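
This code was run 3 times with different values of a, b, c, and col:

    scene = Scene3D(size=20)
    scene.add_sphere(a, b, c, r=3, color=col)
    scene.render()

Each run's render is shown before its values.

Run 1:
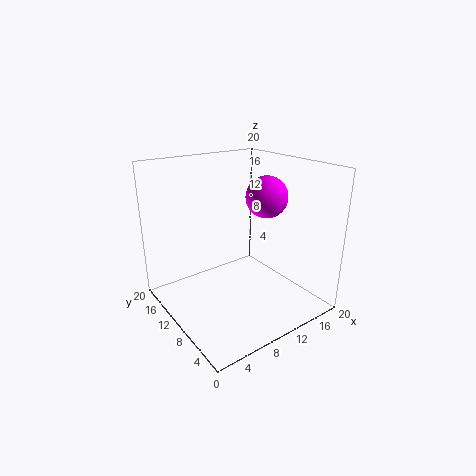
a = 15
b = 10
c = 15
col = 'magenta'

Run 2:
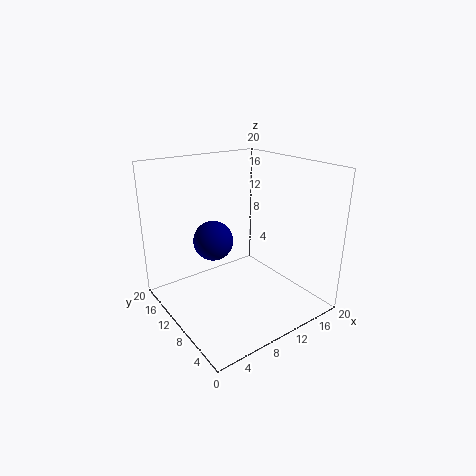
a = 9
b = 15
c = 8
col = 'navy'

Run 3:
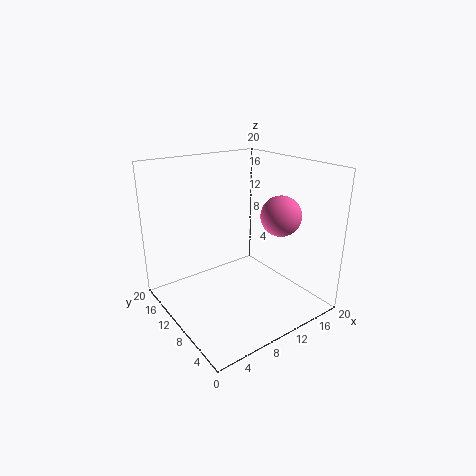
a = 17
b = 9
c = 12
col = 'hotpink'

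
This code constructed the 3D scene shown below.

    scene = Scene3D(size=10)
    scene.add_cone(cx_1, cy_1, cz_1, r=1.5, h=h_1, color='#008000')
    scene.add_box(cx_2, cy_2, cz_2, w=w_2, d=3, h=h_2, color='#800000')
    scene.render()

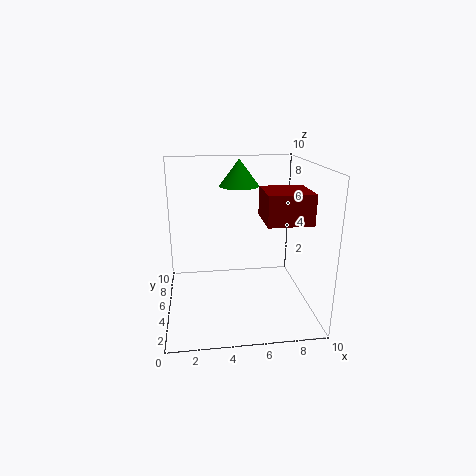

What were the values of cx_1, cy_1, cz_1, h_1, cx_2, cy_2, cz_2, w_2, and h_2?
cx_1 = 5.5; cy_1 = 8; cz_1 = 8; h_1 = 2; cx_2 = 6.5; cy_2 = 2.5; cz_2 = 6.5; w_2 = 3; h_2 = 2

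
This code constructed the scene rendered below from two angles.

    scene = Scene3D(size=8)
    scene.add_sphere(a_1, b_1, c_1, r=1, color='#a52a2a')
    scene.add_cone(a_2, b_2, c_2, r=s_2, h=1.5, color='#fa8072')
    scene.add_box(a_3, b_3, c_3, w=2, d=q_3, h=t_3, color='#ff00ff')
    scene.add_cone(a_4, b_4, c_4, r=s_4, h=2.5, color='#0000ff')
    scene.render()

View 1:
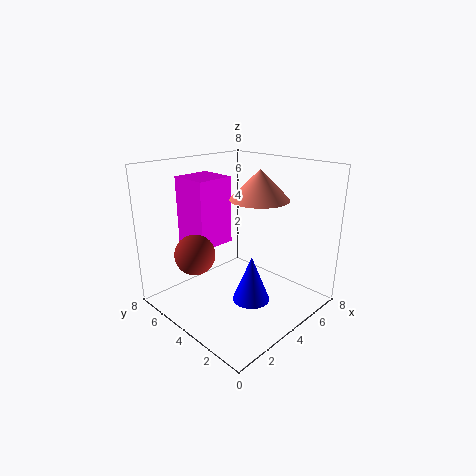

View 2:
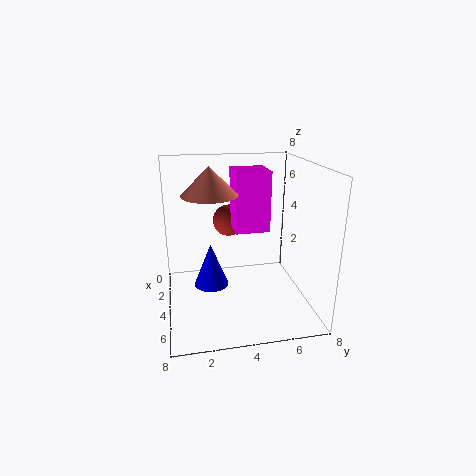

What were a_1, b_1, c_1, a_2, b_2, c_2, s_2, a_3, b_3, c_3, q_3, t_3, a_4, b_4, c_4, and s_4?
a_1 = 1
b_1 = 4
c_1 = 4
a_2 = 4
b_2 = 2.5
c_2 = 6.5
s_2 = 1.5
a_3 = 1.5
b_3 = 4
c_3 = 4
q_3 = 2
t_3 = 3.5
a_4 = 3.5
b_4 = 2.5
c_4 = 1
s_4 = 1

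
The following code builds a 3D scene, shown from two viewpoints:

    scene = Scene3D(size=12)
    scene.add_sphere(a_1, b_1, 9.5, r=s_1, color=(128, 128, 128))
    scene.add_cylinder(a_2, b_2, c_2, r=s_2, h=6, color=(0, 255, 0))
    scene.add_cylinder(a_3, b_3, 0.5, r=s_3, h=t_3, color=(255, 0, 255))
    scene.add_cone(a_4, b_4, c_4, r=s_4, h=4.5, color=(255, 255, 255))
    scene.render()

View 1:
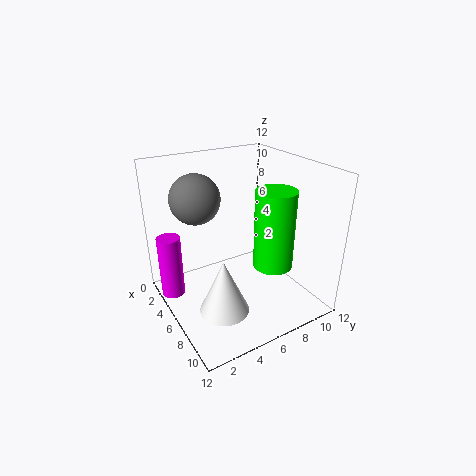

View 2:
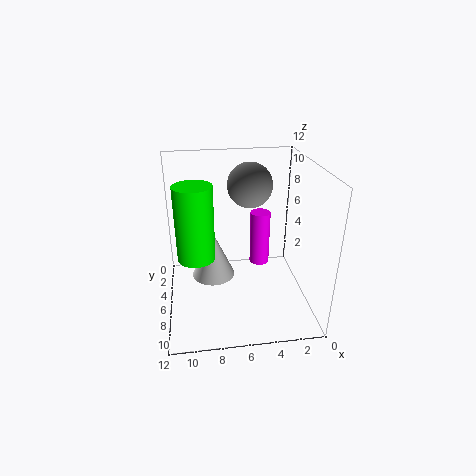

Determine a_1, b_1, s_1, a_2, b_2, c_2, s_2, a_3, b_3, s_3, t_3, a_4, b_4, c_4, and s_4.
a_1 = 4.5; b_1 = 3; s_1 = 2; a_2 = 9.5; b_2 = 7; c_2 = 5; s_2 = 1.5; a_3 = 3; b_3 = 1; s_3 = 1; t_3 = 5.5; a_4 = 8; b_4 = 3.5; c_4 = 1; s_4 = 2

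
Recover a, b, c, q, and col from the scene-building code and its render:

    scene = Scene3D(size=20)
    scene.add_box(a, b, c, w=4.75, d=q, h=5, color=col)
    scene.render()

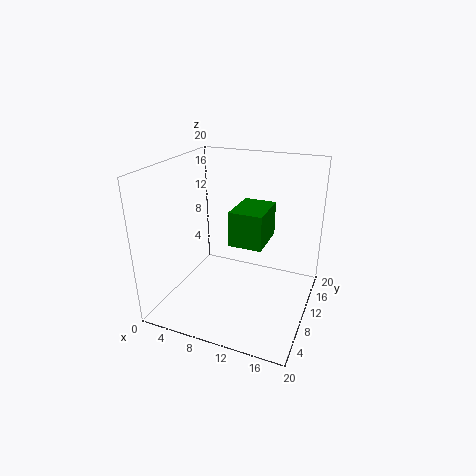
a = 8.75; b = 9.5; c = 8.75; q = 6.5; col = 'green'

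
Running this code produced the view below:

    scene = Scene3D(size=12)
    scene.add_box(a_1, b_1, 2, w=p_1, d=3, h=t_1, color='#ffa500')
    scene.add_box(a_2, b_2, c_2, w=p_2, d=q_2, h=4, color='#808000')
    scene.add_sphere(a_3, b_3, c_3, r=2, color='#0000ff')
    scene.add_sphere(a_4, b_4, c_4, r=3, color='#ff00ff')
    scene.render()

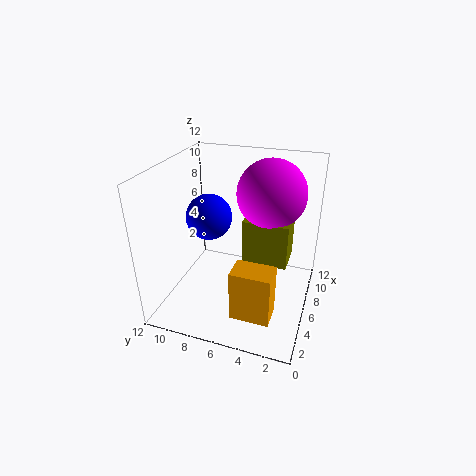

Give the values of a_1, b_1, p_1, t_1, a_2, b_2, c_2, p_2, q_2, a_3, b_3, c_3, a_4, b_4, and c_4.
a_1 = 1; b_1 = 2; p_1 = 2; t_1 = 4; a_2 = 7; b_2 = 2; c_2 = 3; p_2 = 3; q_2 = 4; a_3 = 7; b_3 = 9; c_3 = 7; a_4 = 9; b_4 = 4; c_4 = 9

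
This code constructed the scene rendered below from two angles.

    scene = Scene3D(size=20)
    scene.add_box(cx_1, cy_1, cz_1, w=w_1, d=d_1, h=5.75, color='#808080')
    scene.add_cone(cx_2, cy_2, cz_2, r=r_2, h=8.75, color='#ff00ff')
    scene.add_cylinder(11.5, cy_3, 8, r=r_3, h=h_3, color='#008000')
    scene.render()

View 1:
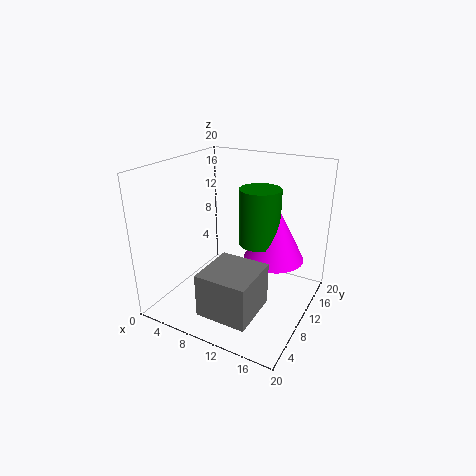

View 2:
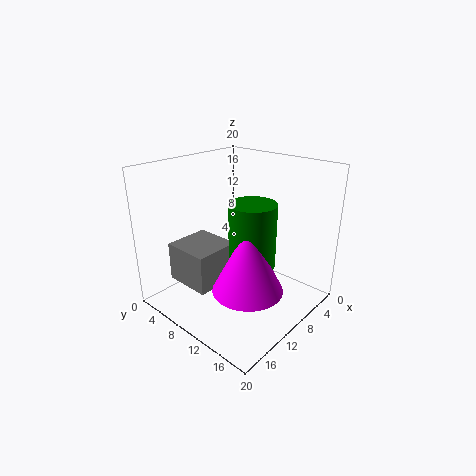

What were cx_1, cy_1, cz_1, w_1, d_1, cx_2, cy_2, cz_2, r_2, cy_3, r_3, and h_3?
cx_1 = 8.75; cy_1 = 1.25; cz_1 = 2.5; w_1 = 6.75; d_1 = 7; cx_2 = 13.5; cy_2 = 14.75; cz_2 = 5.5; r_2 = 4.5; cy_3 = 13.75; r_3 = 3; h_3 = 8.25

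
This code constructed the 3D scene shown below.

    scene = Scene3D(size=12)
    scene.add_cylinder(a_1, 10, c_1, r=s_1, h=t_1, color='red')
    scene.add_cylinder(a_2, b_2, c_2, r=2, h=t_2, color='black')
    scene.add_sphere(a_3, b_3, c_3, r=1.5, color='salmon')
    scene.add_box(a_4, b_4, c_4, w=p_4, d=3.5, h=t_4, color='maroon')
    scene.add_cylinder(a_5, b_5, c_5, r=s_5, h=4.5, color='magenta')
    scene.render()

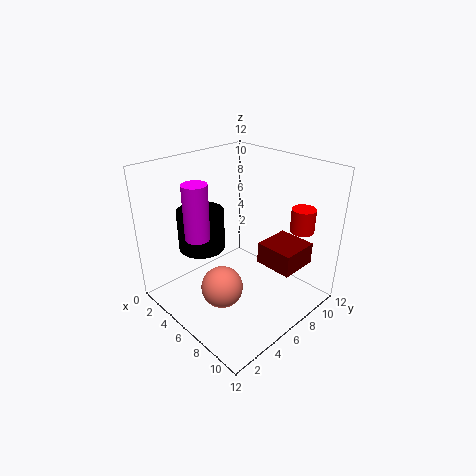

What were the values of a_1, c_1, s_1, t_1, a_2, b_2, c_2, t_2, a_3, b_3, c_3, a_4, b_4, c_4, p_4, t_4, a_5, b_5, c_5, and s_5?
a_1 = 9.5
c_1 = 6.5
s_1 = 1
t_1 = 2
a_2 = 3
b_2 = 4.5
c_2 = 4.5
t_2 = 3.5
a_3 = 8.5
b_3 = 2
c_3 = 4.5
a_4 = 6
b_4 = 8.5
c_4 = 2.5
p_4 = 3.5
t_4 = 2
a_5 = 4.5
b_5 = 3
c_5 = 6.5
s_5 = 1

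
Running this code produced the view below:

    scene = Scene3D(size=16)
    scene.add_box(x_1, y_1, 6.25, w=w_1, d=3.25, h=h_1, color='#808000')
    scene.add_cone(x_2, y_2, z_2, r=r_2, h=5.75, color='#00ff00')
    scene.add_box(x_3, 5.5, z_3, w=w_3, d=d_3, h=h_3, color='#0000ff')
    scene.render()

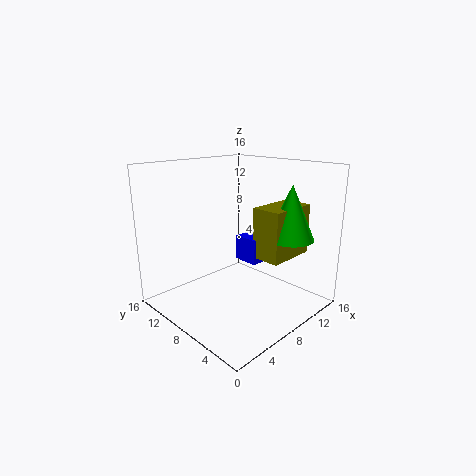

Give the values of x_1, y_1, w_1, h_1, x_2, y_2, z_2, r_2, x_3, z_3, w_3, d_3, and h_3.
x_1 = 8.25; y_1 = 2.75; w_1 = 5.5; h_1 = 5.5; x_2 = 10.75; y_2 = 3; z_2 = 8.5; r_2 = 2.5; x_3 = 8; z_3 = 5.5; w_3 = 4.5; d_3 = 2.75; h_3 = 2.75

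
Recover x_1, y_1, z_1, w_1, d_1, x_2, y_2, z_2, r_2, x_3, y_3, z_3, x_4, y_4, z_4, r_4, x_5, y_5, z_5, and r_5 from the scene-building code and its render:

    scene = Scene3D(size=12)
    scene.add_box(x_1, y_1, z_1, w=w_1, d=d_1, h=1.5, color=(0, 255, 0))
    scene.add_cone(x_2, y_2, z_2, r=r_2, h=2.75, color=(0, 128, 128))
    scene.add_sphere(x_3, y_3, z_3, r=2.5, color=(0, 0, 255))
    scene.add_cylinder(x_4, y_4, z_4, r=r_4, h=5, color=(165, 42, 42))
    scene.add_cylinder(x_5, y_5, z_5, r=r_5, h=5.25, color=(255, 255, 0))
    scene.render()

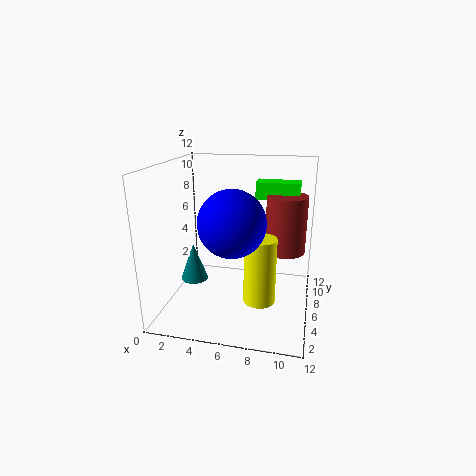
x_1 = 7, y_1 = 8.25, z_1 = 8.75, w_1 = 3.75, d_1 = 1.75, x_2 = 3.5, y_2 = 2.25, z_2 = 4, r_2 = 1, x_3 = 6.25, y_3 = 3, z_3 = 8.25, x_4 = 9.75, y_4 = 8.25, z_4 = 4.25, r_4 = 1.75, x_5 = 8.25, y_5 = 3.75, z_5 = 1.75, r_5 = 1.25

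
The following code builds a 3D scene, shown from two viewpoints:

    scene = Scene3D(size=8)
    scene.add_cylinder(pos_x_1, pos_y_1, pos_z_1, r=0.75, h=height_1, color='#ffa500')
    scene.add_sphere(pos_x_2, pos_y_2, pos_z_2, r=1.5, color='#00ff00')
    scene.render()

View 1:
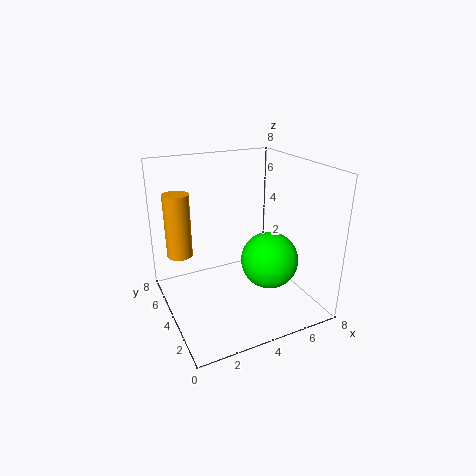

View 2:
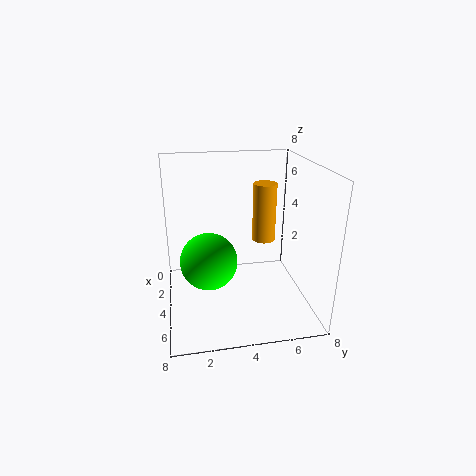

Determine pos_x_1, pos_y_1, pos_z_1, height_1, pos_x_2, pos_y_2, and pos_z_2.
pos_x_1 = 1.25, pos_y_1 = 6.25, pos_z_1 = 2.5, height_1 = 3.75, pos_x_2 = 5, pos_y_2 = 2.25, pos_z_2 = 3.25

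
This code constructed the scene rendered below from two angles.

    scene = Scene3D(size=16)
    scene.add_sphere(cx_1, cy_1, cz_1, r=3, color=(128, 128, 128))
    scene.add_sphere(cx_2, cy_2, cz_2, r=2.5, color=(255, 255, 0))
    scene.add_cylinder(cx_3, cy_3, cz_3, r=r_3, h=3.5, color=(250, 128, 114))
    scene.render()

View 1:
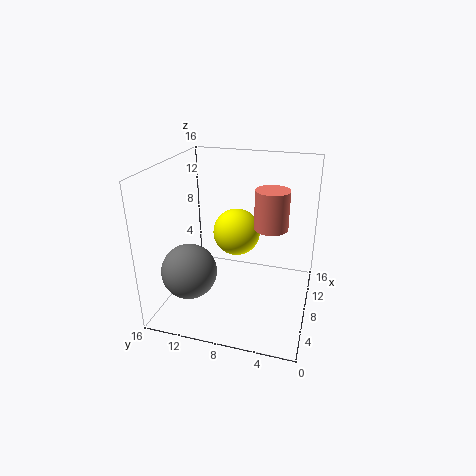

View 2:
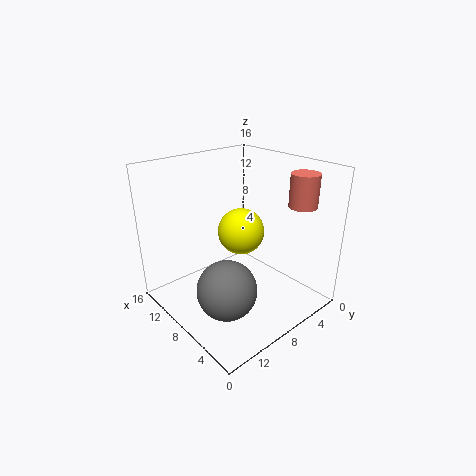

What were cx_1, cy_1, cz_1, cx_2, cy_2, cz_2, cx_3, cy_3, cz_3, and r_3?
cx_1 = 4.5, cy_1 = 12.5, cz_1 = 5, cx_2 = 7.5, cy_2 = 8, cz_2 = 9, cx_3 = 3, cy_3 = 3.5, cz_3 = 12, r_3 = 1.5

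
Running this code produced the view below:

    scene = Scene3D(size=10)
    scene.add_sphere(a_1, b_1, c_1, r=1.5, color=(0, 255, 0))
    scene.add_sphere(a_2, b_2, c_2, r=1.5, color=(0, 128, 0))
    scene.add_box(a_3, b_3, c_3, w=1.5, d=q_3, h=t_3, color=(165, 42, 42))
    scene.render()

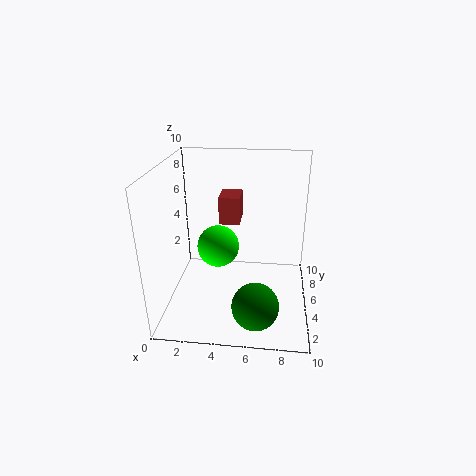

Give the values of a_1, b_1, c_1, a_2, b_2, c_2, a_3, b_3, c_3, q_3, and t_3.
a_1 = 3.5; b_1 = 5.5; c_1 = 4; a_2 = 6.5; b_2 = 1.5; c_2 = 2; a_3 = 3.5; b_3 = 6; c_3 = 5.5; q_3 = 2; t_3 = 2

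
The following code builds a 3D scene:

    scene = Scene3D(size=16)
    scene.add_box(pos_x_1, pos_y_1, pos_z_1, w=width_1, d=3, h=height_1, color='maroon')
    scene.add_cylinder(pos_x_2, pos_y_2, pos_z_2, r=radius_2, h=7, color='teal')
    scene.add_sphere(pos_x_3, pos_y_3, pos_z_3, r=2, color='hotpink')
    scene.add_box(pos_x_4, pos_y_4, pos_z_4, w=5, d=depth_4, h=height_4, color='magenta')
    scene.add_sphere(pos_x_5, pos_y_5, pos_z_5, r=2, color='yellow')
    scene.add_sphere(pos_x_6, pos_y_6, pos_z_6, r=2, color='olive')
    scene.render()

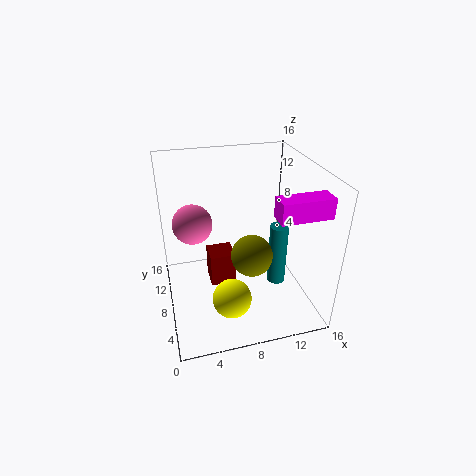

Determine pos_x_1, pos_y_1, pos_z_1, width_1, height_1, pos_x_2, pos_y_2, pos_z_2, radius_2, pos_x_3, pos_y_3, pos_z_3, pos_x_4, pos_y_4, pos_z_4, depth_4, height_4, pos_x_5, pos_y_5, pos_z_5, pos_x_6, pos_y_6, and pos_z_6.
pos_x_1 = 5, pos_y_1 = 9, pos_z_1 = 1, width_1 = 3, height_1 = 4, pos_x_2 = 12, pos_y_2 = 6, pos_z_2 = 3, radius_2 = 1, pos_x_3 = 3, pos_y_3 = 7, pos_z_3 = 11, pos_x_4 = 10, pos_y_4 = 1, pos_z_4 = 13, depth_4 = 2, height_4 = 2, pos_x_5 = 6, pos_y_5 = 3, pos_z_5 = 4, pos_x_6 = 8, pos_y_6 = 3, pos_z_6 = 9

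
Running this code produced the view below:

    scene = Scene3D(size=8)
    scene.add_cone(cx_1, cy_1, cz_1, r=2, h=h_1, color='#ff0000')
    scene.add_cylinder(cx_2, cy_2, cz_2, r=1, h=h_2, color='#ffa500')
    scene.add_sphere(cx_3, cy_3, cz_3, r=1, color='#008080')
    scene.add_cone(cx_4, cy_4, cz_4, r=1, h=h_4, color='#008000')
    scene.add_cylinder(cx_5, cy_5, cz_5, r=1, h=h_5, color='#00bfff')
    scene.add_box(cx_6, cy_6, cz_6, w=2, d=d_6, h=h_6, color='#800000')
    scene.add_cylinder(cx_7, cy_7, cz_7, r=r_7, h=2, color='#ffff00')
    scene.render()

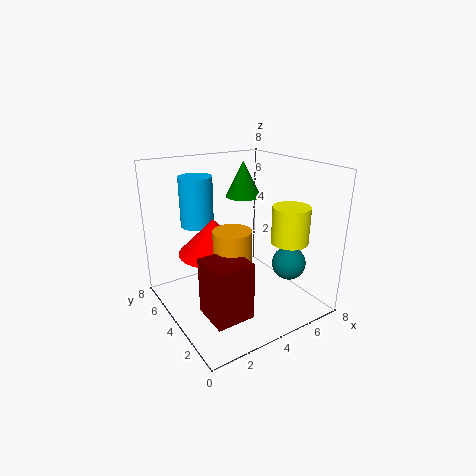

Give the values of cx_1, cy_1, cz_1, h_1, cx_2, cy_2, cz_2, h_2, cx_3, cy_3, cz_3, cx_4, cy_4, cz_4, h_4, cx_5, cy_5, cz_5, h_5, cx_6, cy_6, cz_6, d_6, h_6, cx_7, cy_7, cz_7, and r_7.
cx_1 = 3
cy_1 = 5
cz_1 = 3
h_1 = 2
cx_2 = 3
cy_2 = 3
cz_2 = 2
h_2 = 3
cx_3 = 7
cy_3 = 3
cz_3 = 2
cx_4 = 5
cy_4 = 5
cz_4 = 6
h_4 = 2
cx_5 = 3
cy_5 = 7
cz_5 = 4
h_5 = 3
cx_6 = 1
cy_6 = 1
cz_6 = 1
d_6 = 2
h_6 = 3
cx_7 = 6
cy_7 = 2
cz_7 = 4
r_7 = 1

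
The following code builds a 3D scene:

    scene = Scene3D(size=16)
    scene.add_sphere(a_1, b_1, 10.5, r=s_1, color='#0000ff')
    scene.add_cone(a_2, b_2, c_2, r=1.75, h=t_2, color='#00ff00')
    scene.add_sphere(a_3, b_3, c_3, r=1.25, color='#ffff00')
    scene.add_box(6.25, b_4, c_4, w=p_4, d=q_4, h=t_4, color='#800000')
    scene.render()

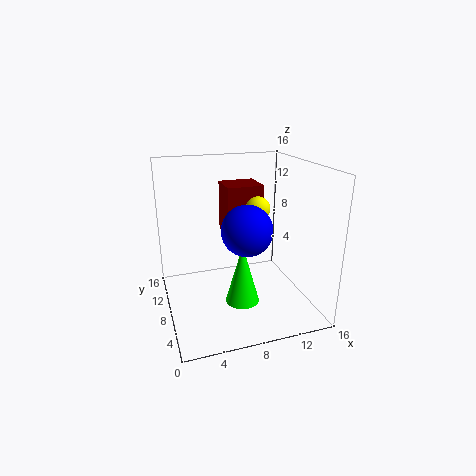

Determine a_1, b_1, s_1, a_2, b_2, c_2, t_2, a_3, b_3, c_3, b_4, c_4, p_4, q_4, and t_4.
a_1 = 7.5; b_1 = 3.75; s_1 = 2.5; a_2 = 7.25; b_2 = 4.25; c_2 = 2.5; t_2 = 6.25; a_3 = 9.25; b_3 = 5.5; c_3 = 12; b_4 = 5.75; c_4 = 9; p_4 = 3.75; q_4 = 3.5; t_4 = 5.25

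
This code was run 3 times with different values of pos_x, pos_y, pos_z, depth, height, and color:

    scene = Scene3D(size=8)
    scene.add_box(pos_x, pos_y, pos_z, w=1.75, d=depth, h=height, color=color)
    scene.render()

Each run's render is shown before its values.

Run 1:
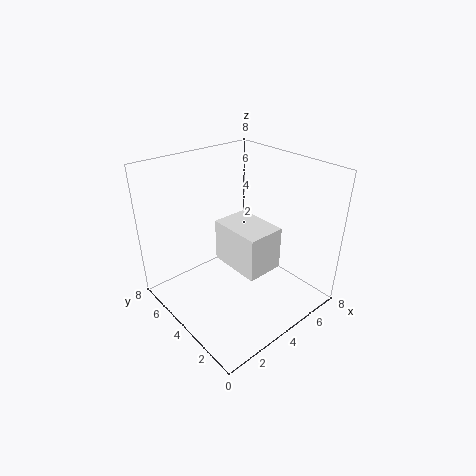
pos_x = 1.75
pos_y = 0.5
pos_z = 4.25
depth = 2.5
height = 2
color = 'white'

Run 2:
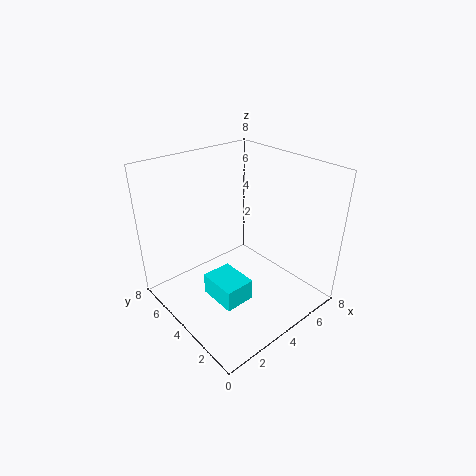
pos_x = 2.25
pos_y = 2.75
pos_z = 0.5
depth = 2.25
height = 1.25
color = 'cyan'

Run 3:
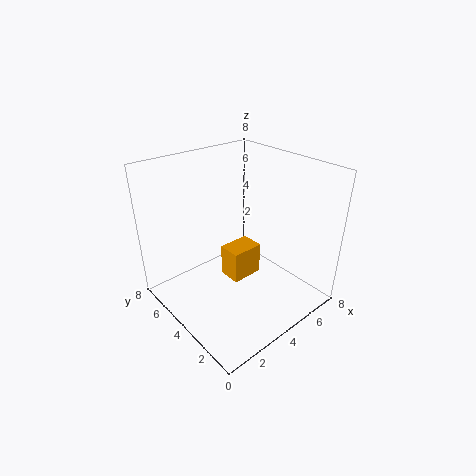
pos_x = 3
pos_y = 3
pos_z = 2
depth = 1.25
height = 1.75
color = 'orange'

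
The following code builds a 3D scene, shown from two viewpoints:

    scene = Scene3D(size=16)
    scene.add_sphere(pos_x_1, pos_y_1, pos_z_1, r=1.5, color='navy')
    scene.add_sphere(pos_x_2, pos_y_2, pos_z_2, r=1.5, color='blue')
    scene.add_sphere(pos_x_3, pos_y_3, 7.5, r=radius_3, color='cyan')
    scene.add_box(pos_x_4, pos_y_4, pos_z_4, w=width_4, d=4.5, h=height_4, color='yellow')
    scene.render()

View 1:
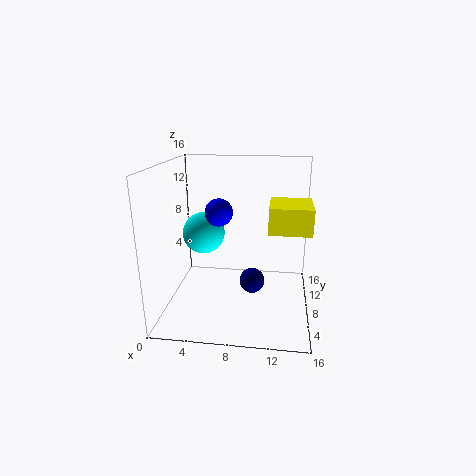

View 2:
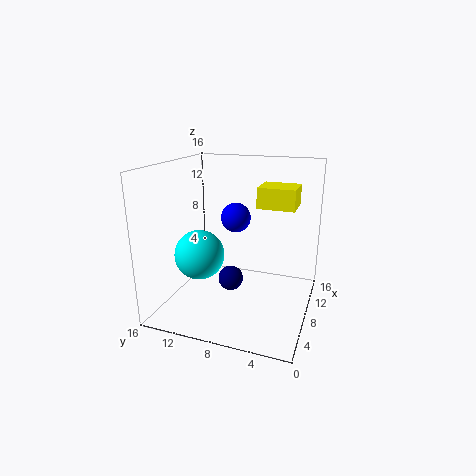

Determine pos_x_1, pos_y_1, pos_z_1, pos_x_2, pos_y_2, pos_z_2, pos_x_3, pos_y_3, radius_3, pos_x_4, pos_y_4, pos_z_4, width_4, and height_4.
pos_x_1 = 9.5; pos_y_1 = 9.5; pos_z_1 = 2; pos_x_2 = 6; pos_y_2 = 7.5; pos_z_2 = 11; pos_x_3 = 3.5; pos_y_3 = 10.5; radius_3 = 2.5; pos_x_4 = 11.5; pos_y_4 = 2.5; pos_z_4 = 10.5; width_4 = 4; height_4 = 2.5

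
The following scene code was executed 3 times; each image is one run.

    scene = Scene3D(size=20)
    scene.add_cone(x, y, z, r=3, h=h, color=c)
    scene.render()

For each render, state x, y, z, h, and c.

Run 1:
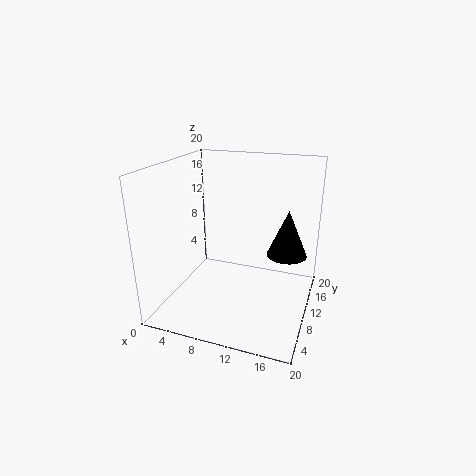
x = 16, y = 15, z = 6, h = 7, c = 'black'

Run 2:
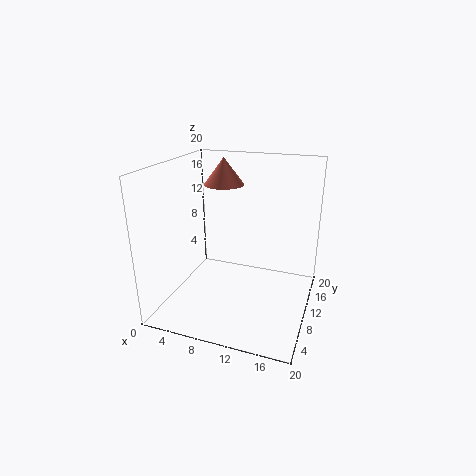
x = 6, y = 15, z = 16, h = 4, c = 'salmon'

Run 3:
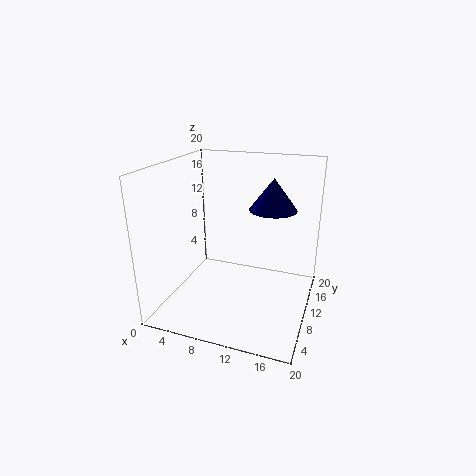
x = 15, y = 9, z = 15, h = 4, c = 'navy'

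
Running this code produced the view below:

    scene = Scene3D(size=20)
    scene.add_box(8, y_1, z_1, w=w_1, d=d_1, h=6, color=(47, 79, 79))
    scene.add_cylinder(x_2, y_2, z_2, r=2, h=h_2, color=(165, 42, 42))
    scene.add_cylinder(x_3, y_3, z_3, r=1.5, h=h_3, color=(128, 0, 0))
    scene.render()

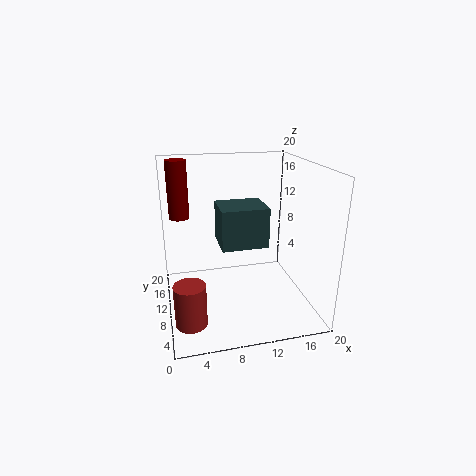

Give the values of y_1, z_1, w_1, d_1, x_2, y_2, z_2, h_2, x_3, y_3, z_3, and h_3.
y_1 = 11; z_1 = 7.5; w_1 = 7; d_1 = 6; x_2 = 2.5; y_2 = 4; z_2 = 1.5; h_2 = 5.5; x_3 = 2.5; y_3 = 16; z_3 = 11.5; h_3 = 8.5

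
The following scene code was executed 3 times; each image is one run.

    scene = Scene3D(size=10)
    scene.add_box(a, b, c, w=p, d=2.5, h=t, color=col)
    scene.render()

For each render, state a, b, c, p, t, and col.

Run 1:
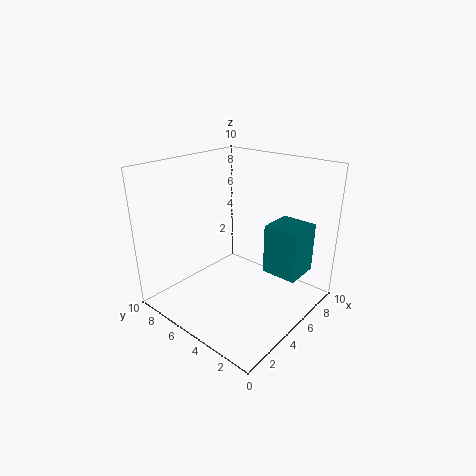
a = 6; b = 1; c = 2.5; p = 2.5; t = 3.5; col = 'teal'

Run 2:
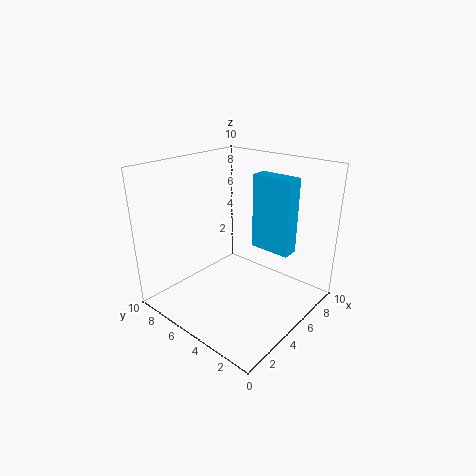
a = 4; b = 0.5; c = 5.5; p = 1; t = 4.5; col = 'deepskyblue'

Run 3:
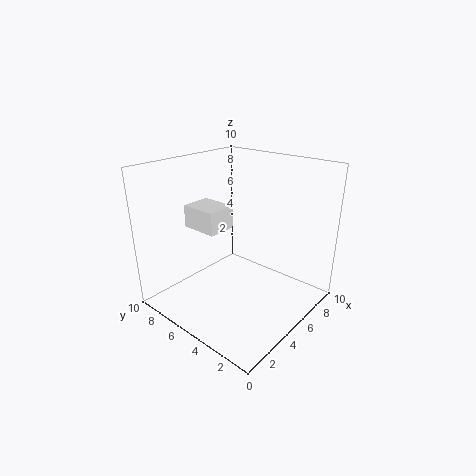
a = 2.5; b = 5; c = 6; p = 2; t = 1.5; col = 'white'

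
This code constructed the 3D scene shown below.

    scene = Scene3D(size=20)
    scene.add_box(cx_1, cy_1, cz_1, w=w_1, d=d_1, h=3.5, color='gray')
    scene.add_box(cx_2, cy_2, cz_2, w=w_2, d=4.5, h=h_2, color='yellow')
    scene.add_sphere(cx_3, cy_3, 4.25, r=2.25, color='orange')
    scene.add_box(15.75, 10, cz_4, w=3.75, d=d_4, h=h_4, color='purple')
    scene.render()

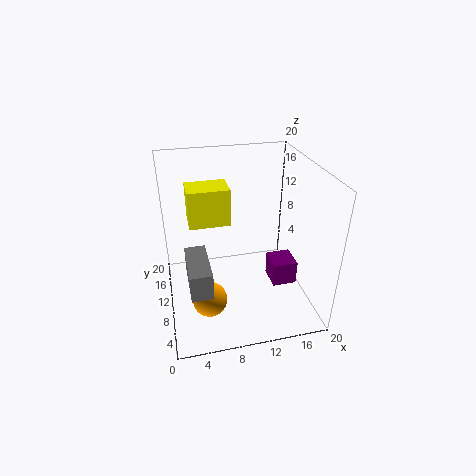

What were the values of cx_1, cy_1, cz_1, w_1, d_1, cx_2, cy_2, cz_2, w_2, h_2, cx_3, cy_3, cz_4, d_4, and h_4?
cx_1 = 2.5
cy_1 = 2.5
cz_1 = 6.5
w_1 = 2.75
d_1 = 6.75
cx_2 = 3.75
cy_2 = 14.5
cz_2 = 9.5
w_2 = 6.25
h_2 = 5.75
cx_3 = 5
cy_3 = 5
cz_4 = 0.25
d_4 = 4
h_4 = 3.75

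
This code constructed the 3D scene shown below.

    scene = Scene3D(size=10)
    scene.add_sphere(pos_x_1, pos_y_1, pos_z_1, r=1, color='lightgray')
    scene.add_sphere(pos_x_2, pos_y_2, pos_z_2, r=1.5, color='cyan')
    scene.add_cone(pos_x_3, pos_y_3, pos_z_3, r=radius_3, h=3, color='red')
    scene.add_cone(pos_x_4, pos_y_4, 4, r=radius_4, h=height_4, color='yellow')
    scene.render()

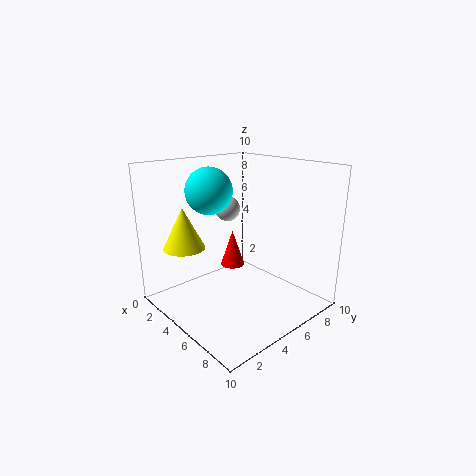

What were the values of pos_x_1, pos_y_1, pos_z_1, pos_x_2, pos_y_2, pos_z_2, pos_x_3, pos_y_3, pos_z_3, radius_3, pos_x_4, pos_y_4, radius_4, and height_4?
pos_x_1 = 1.5, pos_y_1 = 7, pos_z_1 = 6, pos_x_2 = 4.5, pos_y_2 = 3, pos_z_2 = 8.5, pos_x_3 = 1.5, pos_y_3 = 7.5, pos_z_3 = 1, radius_3 = 1, pos_x_4 = 2, pos_y_4 = 2.5, radius_4 = 1.5, height_4 = 3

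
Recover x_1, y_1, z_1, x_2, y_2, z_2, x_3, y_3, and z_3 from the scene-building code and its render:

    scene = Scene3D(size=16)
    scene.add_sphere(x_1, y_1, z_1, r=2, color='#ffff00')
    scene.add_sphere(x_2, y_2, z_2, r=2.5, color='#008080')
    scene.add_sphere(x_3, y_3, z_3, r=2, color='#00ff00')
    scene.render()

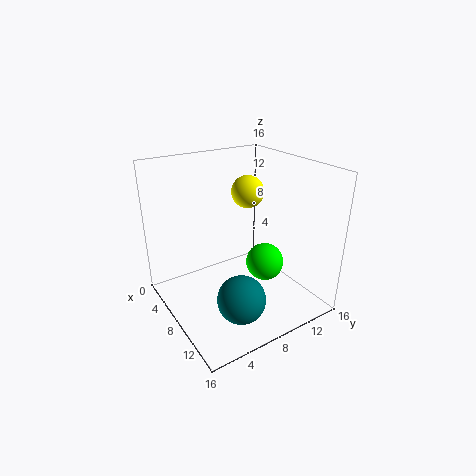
x_1 = 4
y_1 = 12
z_1 = 11.5
x_2 = 12.5
y_2 = 5.5
z_2 = 3.5
x_3 = 11
y_3 = 9.5
z_3 = 6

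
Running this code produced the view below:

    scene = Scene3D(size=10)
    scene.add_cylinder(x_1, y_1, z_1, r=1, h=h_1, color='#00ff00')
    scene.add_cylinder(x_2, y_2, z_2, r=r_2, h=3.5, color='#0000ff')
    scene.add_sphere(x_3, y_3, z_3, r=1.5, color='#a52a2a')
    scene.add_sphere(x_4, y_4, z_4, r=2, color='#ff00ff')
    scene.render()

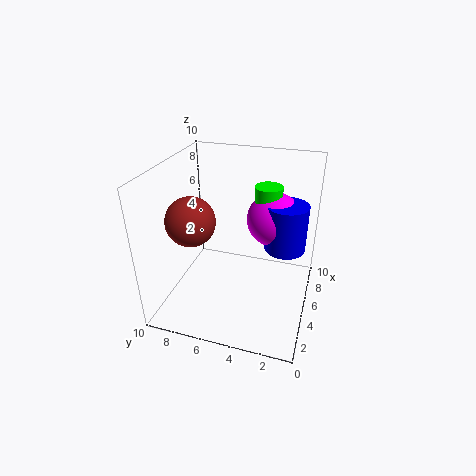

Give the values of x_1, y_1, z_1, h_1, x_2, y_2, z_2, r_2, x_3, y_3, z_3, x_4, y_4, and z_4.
x_1 = 7.5
y_1 = 3.5
z_1 = 5
h_1 = 3
x_2 = 7
y_2 = 2
z_2 = 3.5
r_2 = 1.5
x_3 = 2
y_3 = 7
z_3 = 7.5
x_4 = 7.5
y_4 = 3
z_4 = 5.5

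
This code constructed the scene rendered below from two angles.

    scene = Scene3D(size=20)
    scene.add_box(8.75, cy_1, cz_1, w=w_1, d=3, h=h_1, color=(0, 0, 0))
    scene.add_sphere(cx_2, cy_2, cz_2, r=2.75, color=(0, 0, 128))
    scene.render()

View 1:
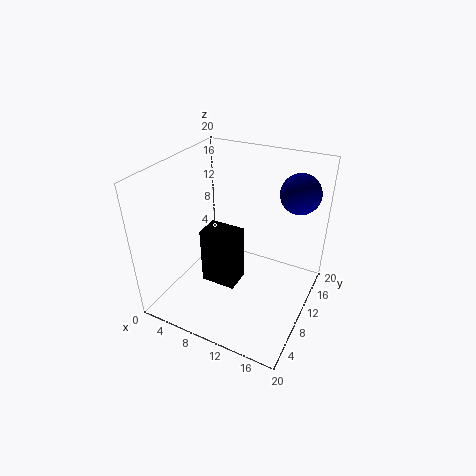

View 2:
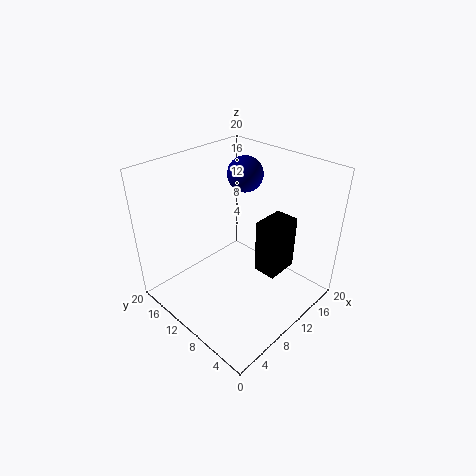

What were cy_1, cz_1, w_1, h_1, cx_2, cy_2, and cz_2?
cy_1 = 2.75; cz_1 = 7.75; w_1 = 4.25; h_1 = 7; cx_2 = 16.75; cy_2 = 15; cz_2 = 16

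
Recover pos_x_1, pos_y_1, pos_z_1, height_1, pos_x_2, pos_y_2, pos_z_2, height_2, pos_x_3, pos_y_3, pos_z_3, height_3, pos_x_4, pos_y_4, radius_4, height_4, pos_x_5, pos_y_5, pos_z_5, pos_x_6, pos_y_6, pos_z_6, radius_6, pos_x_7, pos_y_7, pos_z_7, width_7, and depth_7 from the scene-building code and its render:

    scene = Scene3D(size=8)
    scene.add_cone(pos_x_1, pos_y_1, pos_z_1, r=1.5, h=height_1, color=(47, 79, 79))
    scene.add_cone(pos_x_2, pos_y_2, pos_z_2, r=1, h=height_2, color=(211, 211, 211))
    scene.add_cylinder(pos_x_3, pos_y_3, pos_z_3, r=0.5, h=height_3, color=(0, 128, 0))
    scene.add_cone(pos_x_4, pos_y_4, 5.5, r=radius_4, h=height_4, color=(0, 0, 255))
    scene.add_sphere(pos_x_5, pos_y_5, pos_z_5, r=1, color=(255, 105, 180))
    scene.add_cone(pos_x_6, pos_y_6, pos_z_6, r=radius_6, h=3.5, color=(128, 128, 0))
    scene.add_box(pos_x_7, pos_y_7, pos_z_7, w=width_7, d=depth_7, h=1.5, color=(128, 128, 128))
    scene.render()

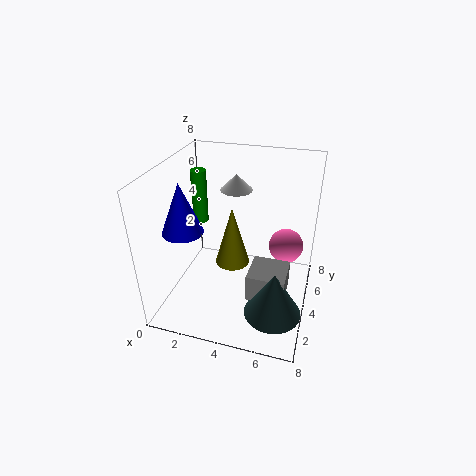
pos_x_1 = 6.5; pos_y_1 = 2; pos_z_1 = 1; height_1 = 2.5; pos_x_2 = 3; pos_y_2 = 7; pos_z_2 = 5.5; height_2 = 1; pos_x_3 = 0.5; pos_y_3 = 7; pos_z_3 = 3; height_3 = 3.5; pos_x_4 = 2; pos_y_4 = 1.5; radius_4 = 1; height_4 = 2.5; pos_x_5 = 6.5; pos_y_5 = 5.5; pos_z_5 = 3; pos_x_6 = 3.5; pos_y_6 = 4.5; pos_z_6 = 2; radius_6 = 1; pos_x_7 = 5; pos_y_7 = 2; pos_z_7 = 1.5; width_7 = 2; depth_7 = 2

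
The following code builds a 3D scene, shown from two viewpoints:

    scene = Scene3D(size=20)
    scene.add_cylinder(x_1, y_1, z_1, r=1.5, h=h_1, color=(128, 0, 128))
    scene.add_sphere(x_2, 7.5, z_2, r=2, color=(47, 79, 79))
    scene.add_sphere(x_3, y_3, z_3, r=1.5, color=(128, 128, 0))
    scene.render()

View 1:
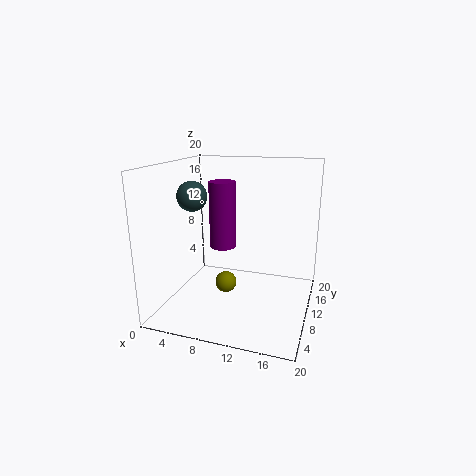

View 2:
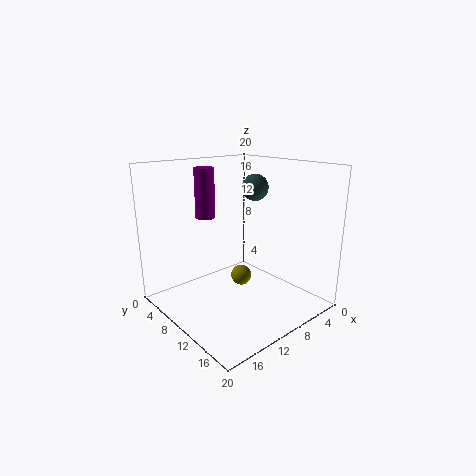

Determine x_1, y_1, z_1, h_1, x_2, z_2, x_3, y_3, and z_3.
x_1 = 10.5, y_1 = 3, z_1 = 11.5, h_1 = 7.5, x_2 = 4.5, z_2 = 16, x_3 = 8.5, y_3 = 9, z_3 = 3.5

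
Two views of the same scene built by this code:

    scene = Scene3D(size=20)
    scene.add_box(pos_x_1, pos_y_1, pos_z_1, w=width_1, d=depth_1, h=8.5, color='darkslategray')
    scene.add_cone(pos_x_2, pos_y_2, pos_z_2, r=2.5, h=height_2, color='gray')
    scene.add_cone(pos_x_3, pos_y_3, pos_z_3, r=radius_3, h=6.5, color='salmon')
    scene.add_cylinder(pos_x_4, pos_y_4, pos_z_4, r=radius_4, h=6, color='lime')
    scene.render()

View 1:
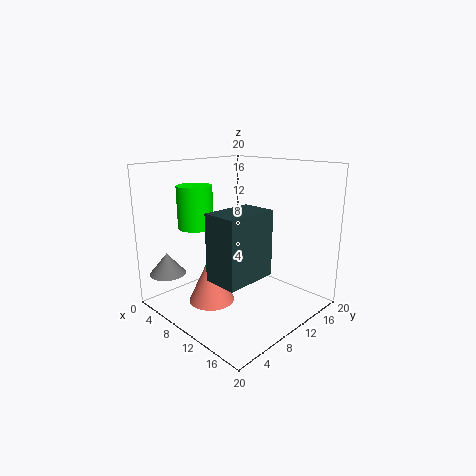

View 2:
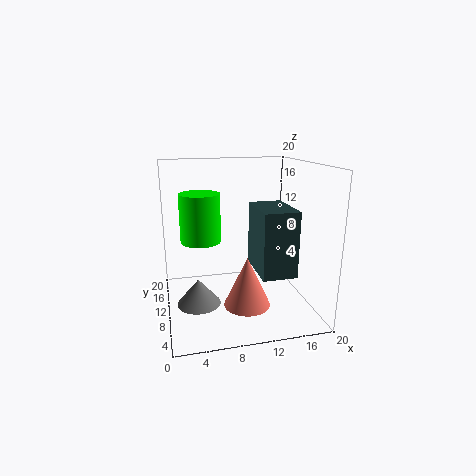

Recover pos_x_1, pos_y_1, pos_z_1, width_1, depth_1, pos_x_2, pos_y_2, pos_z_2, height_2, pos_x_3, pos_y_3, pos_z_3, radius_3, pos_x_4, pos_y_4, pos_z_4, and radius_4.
pos_x_1 = 11.5; pos_y_1 = 3; pos_z_1 = 6.5; width_1 = 4.5; depth_1 = 7; pos_x_2 = 3.5; pos_y_2 = 2.5; pos_z_2 = 5; height_2 = 3; pos_x_3 = 10; pos_y_3 = 5; pos_z_3 = 2.5; radius_3 = 3; pos_x_4 = 4.5; pos_y_4 = 7; pos_z_4 = 11; radius_4 = 2.5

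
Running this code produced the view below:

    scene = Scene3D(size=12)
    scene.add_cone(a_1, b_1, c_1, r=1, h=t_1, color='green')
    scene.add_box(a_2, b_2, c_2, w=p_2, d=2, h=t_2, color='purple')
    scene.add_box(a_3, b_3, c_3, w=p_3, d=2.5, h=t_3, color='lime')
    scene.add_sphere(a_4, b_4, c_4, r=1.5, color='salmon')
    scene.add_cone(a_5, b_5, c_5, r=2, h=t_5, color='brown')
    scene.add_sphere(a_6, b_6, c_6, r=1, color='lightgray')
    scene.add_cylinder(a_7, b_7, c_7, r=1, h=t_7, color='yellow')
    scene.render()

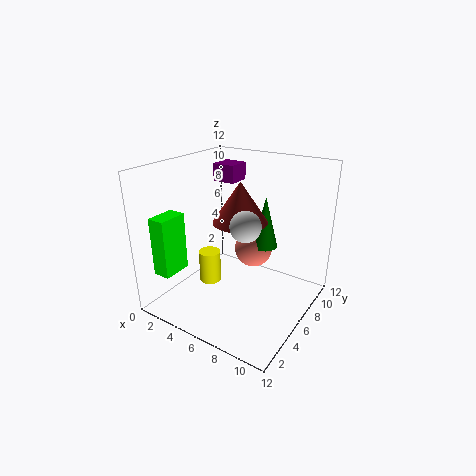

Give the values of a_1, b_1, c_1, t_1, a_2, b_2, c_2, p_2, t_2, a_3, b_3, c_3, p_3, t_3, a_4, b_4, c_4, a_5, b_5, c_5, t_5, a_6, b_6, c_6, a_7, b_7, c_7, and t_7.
a_1 = 8.5, b_1 = 6, c_1 = 6, t_1 = 4, a_2 = 2.5, b_2 = 7.5, c_2 = 10, p_2 = 2, t_2 = 1.5, a_3 = 0.5, b_3 = 1.5, c_3 = 3, p_3 = 1.5, t_3 = 5, a_4 = 7.5, b_4 = 6, c_4 = 5.5, a_5 = 7.5, b_5 = 4, c_5 = 8.5, t_5 = 3, a_6 = 9.5, b_6 = 1.5, c_6 = 9.5, a_7 = 2.5, b_7 = 6.5, c_7 = 0.5, t_7 = 3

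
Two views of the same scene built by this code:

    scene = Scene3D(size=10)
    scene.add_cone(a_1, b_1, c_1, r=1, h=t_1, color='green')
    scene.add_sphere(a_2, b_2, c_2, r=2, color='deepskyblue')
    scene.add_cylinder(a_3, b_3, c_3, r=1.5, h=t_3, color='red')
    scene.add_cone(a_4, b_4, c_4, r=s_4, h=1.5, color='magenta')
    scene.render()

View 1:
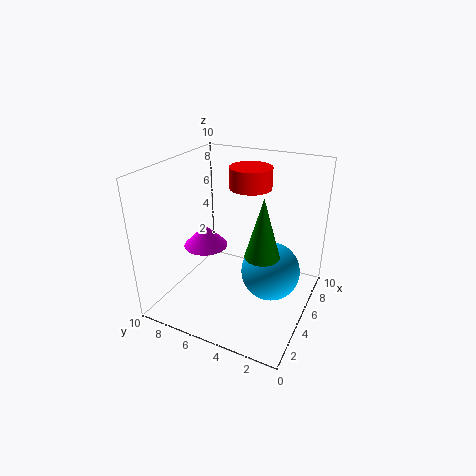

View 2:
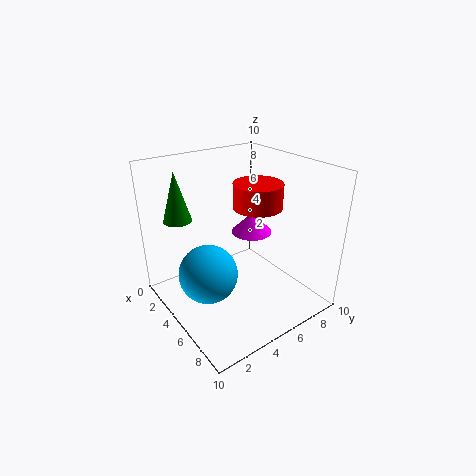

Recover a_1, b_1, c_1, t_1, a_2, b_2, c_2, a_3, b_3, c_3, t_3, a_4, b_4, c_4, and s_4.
a_1 = 2
b_1 = 2
c_1 = 6
t_1 = 3.5
a_2 = 5
b_2 = 2.5
c_2 = 3
a_3 = 7
b_3 = 5
c_3 = 8
t_3 = 1.5
a_4 = 4
b_4 = 7
c_4 = 4.5
s_4 = 1.5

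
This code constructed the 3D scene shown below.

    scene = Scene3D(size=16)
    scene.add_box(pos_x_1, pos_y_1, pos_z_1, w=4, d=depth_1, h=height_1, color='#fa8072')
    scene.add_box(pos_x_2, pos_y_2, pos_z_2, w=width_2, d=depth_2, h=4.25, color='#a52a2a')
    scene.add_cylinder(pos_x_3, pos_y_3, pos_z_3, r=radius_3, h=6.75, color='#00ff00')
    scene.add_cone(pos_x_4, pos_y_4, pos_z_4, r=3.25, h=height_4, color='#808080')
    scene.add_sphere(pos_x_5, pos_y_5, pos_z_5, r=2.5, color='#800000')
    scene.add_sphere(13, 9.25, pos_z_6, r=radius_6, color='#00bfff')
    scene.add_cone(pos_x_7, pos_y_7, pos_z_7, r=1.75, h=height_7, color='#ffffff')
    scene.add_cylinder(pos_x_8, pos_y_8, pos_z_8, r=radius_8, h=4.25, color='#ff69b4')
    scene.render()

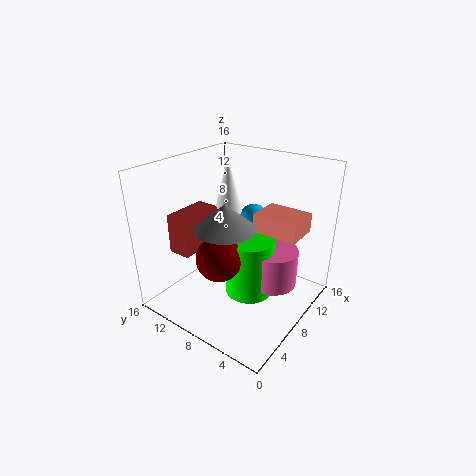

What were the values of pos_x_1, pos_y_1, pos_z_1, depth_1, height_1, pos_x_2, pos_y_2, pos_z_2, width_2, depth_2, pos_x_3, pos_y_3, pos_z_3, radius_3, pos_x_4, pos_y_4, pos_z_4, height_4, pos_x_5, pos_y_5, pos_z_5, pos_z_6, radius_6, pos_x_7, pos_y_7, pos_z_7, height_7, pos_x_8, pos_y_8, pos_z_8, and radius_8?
pos_x_1 = 10.25; pos_y_1 = 2.25; pos_z_1 = 8; depth_1 = 5.25; height_1 = 2.25; pos_x_2 = 2.75; pos_y_2 = 10.75; pos_z_2 = 7; width_2 = 5; depth_2 = 2.5; pos_x_3 = 8.5; pos_y_3 = 6.75; pos_z_3 = 1.25; radius_3 = 2.75; pos_x_4 = 5.75; pos_y_4 = 8; pos_z_4 = 10; height_4 = 2.75; pos_x_5 = 5.25; pos_y_5 = 8.5; pos_z_5 = 6.5; pos_z_6 = 8.25; radius_6 = 1.75; pos_x_7 = 11.5; pos_y_7 = 12; pos_z_7 = 9; height_7 = 6.75; pos_x_8 = 10; pos_y_8 = 4.5; pos_z_8 = 2.5; radius_8 = 2.75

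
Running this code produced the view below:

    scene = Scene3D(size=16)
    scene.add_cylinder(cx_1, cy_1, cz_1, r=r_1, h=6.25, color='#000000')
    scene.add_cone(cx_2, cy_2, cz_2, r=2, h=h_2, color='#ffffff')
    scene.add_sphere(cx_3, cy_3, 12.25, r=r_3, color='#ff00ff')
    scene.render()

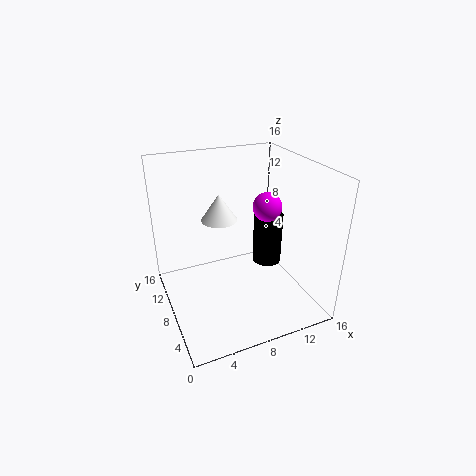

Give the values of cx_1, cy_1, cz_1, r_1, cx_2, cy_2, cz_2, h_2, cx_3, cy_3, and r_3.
cx_1 = 12.75
cy_1 = 9.75
cz_1 = 3
r_1 = 1.75
cx_2 = 6.5
cy_2 = 9.75
cz_2 = 9.75
h_2 = 3
cx_3 = 10.25
cy_3 = 5.75
r_3 = 1.5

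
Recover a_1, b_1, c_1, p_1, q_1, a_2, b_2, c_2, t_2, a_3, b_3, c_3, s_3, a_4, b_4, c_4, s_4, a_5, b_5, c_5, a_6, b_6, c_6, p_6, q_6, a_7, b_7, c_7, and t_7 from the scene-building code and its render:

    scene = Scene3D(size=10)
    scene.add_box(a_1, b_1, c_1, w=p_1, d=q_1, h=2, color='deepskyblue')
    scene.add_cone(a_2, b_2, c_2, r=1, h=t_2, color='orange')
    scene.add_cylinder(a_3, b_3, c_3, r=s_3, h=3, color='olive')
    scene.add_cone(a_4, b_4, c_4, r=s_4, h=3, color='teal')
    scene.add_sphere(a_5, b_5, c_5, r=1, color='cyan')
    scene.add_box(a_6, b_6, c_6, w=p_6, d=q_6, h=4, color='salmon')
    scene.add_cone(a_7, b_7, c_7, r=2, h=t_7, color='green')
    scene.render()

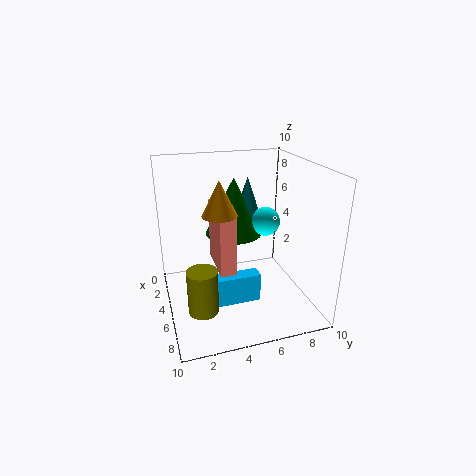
a_1 = 6; b_1 = 3; c_1 = 1; p_1 = 1; q_1 = 3; a_2 = 8; b_2 = 3; c_2 = 8; t_2 = 2; a_3 = 7; b_3 = 2; c_3 = 1; s_3 = 1; a_4 = 4; b_4 = 6; c_4 = 6; s_4 = 1; a_5 = 5; b_5 = 7; c_5 = 6; a_6 = 5; b_6 = 3; c_6 = 4; p_6 = 3; q_6 = 1; a_7 = 4; b_7 = 5; c_7 = 5; t_7 = 4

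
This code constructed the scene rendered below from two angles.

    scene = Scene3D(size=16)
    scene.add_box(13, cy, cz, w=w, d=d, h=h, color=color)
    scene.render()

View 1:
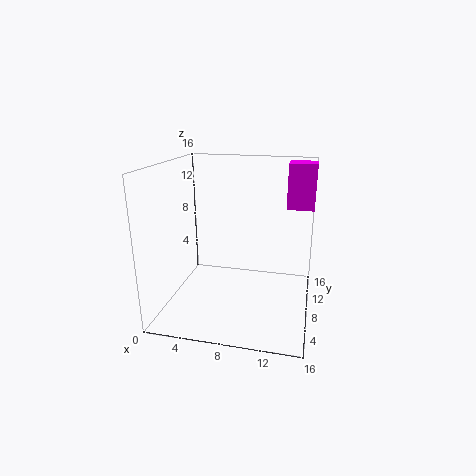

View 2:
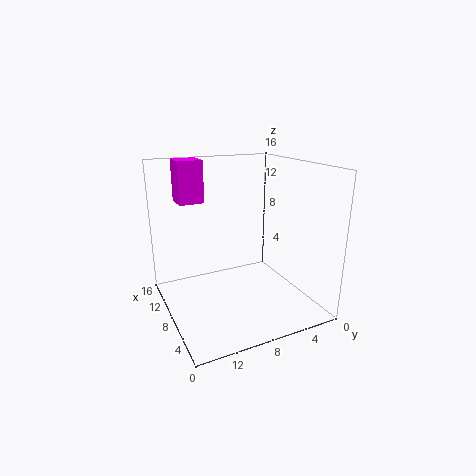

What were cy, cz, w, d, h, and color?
cy = 10, cz = 11, w = 3, d = 3, h = 5, color = 'magenta'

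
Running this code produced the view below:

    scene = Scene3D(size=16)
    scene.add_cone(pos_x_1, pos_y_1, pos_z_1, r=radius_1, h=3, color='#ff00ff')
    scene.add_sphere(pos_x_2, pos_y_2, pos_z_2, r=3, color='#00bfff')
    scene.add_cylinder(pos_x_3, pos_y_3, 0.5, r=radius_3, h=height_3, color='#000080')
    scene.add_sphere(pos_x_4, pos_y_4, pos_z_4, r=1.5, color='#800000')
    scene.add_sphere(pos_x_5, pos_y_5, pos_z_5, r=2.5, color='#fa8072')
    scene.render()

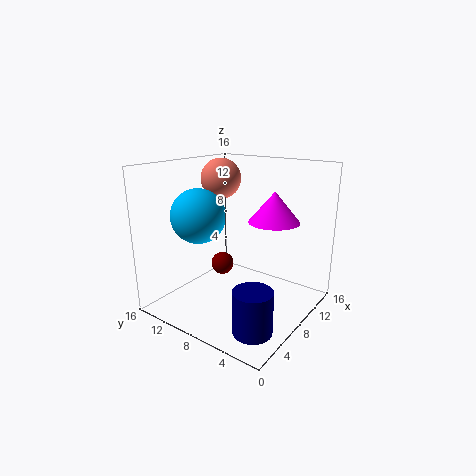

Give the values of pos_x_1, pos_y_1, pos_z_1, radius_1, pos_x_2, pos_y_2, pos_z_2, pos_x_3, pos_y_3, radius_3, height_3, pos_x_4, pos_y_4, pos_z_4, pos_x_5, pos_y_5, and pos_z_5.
pos_x_1 = 7
pos_y_1 = 3
pos_z_1 = 11
radius_1 = 2.5
pos_x_2 = 5.5
pos_y_2 = 11.5
pos_z_2 = 10.5
pos_x_3 = 3.5
pos_y_3 = 3
radius_3 = 2
height_3 = 4.5
pos_x_4 = 12
pos_y_4 = 13.5
pos_z_4 = 2
pos_x_5 = 12
pos_y_5 = 13.5
pos_z_5 = 13.5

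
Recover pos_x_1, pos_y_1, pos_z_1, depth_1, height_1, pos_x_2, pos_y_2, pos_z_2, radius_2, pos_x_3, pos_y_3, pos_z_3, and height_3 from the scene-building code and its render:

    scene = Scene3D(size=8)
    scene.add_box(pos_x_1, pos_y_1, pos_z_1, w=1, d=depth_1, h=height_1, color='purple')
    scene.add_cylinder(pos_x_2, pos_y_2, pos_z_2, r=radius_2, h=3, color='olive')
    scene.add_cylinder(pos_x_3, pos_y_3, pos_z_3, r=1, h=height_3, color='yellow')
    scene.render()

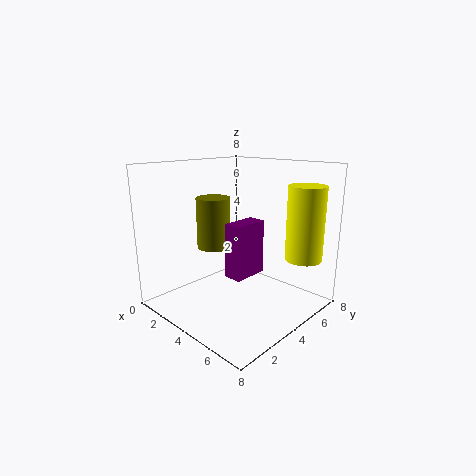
pos_x_1 = 4, pos_y_1 = 3, pos_z_1 = 2, depth_1 = 2, height_1 = 3, pos_x_2 = 2, pos_y_2 = 4, pos_z_2 = 3, radius_2 = 1, pos_x_3 = 7, pos_y_3 = 6, pos_z_3 = 3, height_3 = 4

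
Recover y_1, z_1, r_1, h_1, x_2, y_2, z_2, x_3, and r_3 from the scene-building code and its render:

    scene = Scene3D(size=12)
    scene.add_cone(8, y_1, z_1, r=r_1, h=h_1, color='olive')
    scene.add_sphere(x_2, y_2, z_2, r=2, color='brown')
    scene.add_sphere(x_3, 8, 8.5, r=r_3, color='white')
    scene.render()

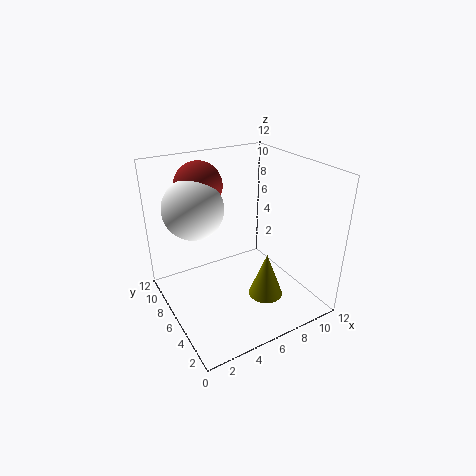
y_1 = 4.5
z_1 = 0.5
r_1 = 1.5
h_1 = 4
x_2 = 4
y_2 = 9
z_2 = 10
x_3 = 3
r_3 = 2.5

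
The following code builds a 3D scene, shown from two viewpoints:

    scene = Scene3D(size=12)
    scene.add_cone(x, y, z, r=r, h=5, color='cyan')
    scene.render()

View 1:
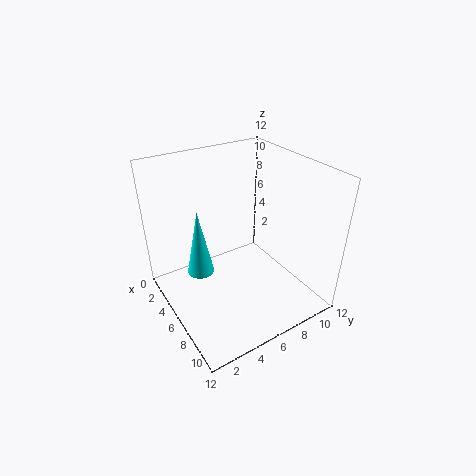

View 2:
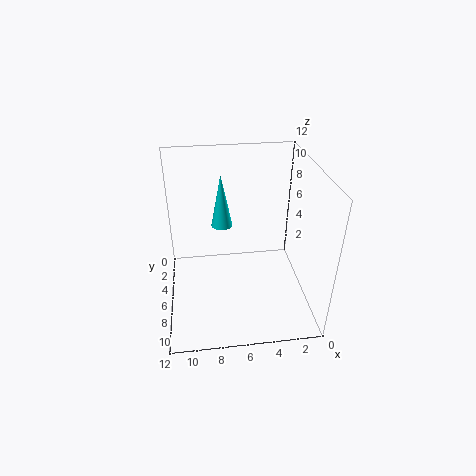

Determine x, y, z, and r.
x = 7, y = 2, z = 5, r = 1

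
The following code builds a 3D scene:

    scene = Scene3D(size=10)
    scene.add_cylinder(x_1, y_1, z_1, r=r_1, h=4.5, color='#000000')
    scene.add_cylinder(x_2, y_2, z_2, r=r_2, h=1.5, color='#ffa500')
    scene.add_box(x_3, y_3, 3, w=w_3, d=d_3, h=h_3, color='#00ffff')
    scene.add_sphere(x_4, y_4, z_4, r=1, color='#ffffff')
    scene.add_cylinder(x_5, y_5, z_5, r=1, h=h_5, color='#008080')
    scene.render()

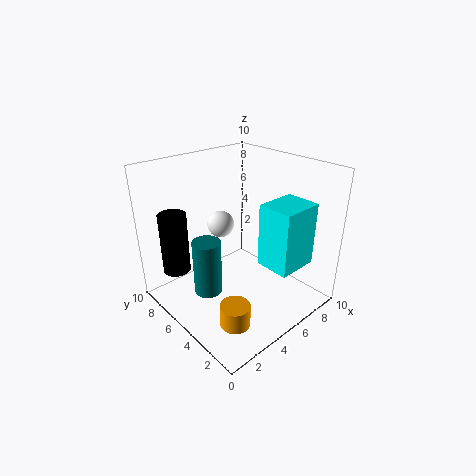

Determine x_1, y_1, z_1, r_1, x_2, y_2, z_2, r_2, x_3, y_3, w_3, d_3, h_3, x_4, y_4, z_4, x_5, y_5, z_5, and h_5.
x_1 = 2, y_1 = 8.5, z_1 = 2, r_1 = 1, x_2 = 2.5, y_2 = 2.5, z_2 = 0.5, r_2 = 1, x_3 = 6, y_3 = 1.5, w_3 = 3, d_3 = 2.5, h_3 = 4.5, x_4 = 5.5, y_4 = 7.5, z_4 = 5, x_5 = 3, y_5 = 6, z_5 = 1, h_5 = 4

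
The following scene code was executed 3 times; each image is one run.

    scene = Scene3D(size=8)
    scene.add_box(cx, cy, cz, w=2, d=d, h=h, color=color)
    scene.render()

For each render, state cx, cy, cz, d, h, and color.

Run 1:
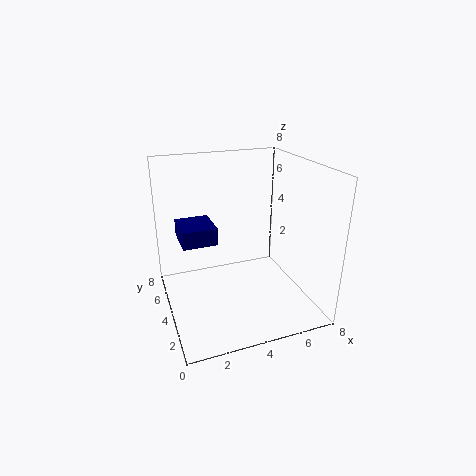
cx = 1; cy = 4.5; cz = 3.5; d = 2.25; h = 1; color = 'navy'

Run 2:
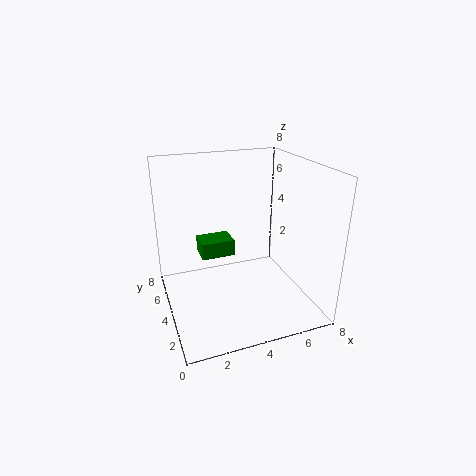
cx = 2.25; cy = 5.25; cz = 2.25; d = 1.5; h = 1; color = 'green'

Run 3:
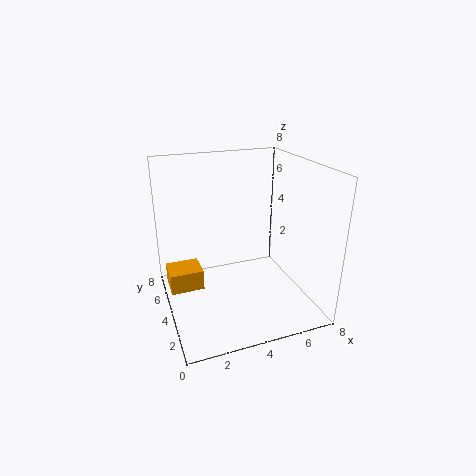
cx = 0.25; cy = 5.25; cz = 0.25; d = 1.75; h = 1.25; color = 'orange'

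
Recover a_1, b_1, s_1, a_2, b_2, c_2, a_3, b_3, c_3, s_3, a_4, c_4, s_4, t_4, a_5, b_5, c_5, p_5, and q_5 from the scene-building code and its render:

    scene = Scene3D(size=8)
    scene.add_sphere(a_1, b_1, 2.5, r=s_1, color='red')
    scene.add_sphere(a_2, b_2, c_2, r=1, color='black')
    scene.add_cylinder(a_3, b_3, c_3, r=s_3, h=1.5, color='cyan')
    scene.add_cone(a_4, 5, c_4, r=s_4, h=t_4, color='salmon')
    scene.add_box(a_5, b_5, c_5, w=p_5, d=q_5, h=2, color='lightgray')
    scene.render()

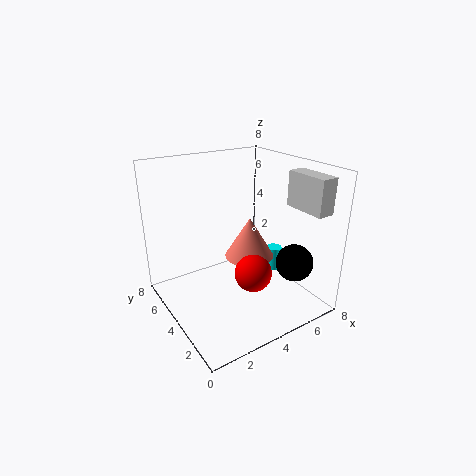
a_1 = 4; b_1 = 2.5; s_1 = 1; a_2 = 6; b_2 = 1.5; c_2 = 3; a_3 = 7.5; b_3 = 5; c_3 = 0.5; s_3 = 0.5; a_4 = 5.5; c_4 = 2; s_4 = 1.5; t_4 = 2.5; a_5 = 7; b_5 = 1; c_5 = 5.5; p_5 = 1; q_5 = 2.5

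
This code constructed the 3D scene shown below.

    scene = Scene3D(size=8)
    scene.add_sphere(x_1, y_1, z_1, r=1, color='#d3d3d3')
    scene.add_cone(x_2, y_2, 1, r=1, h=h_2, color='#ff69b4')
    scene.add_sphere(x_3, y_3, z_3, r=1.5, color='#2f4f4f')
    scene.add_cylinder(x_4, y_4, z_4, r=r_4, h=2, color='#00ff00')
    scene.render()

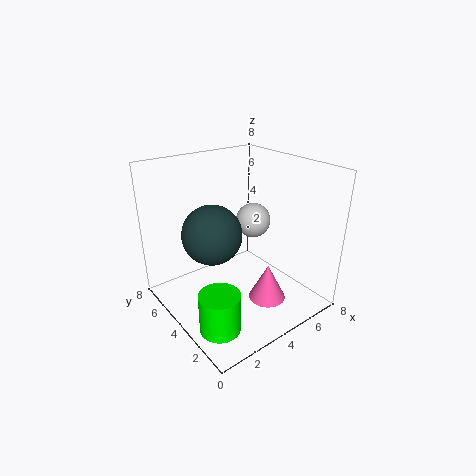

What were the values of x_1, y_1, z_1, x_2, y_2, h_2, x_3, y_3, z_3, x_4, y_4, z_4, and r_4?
x_1 = 5.5
y_1 = 4.5
z_1 = 4.5
x_2 = 4.5
y_2 = 2
h_2 = 2
x_3 = 2
y_3 = 3.5
z_3 = 5
x_4 = 1
y_4 = 1.5
z_4 = 1
r_4 = 1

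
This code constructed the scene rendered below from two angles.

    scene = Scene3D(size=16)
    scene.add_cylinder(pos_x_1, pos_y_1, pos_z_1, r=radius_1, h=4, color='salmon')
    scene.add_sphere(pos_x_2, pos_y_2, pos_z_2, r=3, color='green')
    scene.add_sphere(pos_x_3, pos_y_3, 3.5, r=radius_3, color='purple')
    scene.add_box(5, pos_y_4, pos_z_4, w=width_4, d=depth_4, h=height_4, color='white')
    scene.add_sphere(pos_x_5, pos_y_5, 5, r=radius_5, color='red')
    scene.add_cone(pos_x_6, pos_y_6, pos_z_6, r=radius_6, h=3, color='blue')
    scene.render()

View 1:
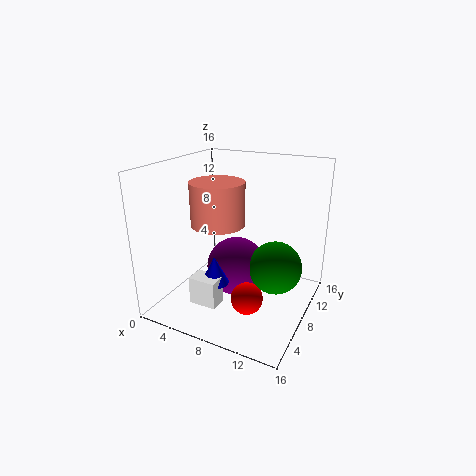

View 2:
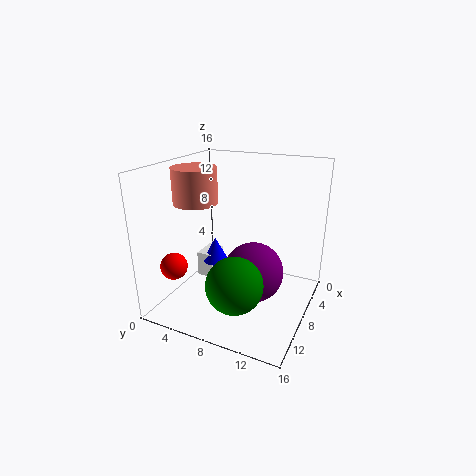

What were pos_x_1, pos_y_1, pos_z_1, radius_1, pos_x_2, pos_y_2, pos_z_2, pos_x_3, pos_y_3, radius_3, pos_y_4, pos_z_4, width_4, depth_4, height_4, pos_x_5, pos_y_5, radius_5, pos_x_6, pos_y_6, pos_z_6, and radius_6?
pos_x_1 = 8.5
pos_y_1 = 3
pos_z_1 = 11.5
radius_1 = 2.5
pos_x_2 = 12
pos_y_2 = 9.5
pos_z_2 = 4.5
pos_x_3 = 7
pos_y_3 = 9.5
radius_3 = 3.5
pos_y_4 = 2.5
pos_z_4 = 2
width_4 = 3
depth_4 = 2
height_4 = 3
pos_x_5 = 12
pos_y_5 = 2
radius_5 = 1.5
pos_x_6 = 7
pos_y_6 = 4.5
pos_z_6 = 4
radius_6 = 1.5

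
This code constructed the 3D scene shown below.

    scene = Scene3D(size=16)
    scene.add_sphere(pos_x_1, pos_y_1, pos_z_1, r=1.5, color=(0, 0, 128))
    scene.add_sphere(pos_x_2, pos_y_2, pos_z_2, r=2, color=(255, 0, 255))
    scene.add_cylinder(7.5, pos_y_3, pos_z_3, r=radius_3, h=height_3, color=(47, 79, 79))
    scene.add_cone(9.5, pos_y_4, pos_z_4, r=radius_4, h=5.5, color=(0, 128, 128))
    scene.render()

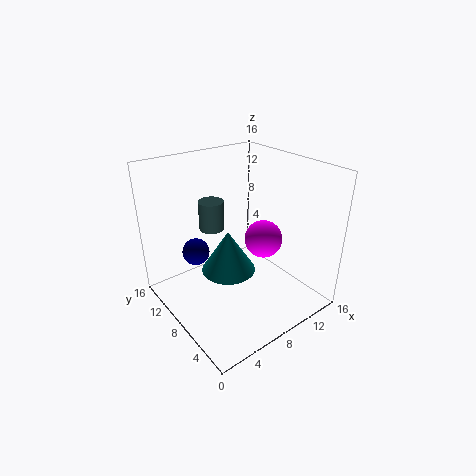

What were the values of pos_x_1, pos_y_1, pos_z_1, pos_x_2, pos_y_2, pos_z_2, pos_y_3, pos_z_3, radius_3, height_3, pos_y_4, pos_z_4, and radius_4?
pos_x_1 = 4
pos_y_1 = 10.5
pos_z_1 = 6.5
pos_x_2 = 9.5
pos_y_2 = 5.5
pos_z_2 = 8.5
pos_y_3 = 12.5
pos_z_3 = 7.5
radius_3 = 1.5
height_3 = 3.5
pos_y_4 = 12
pos_z_4 = 1
radius_4 = 3.5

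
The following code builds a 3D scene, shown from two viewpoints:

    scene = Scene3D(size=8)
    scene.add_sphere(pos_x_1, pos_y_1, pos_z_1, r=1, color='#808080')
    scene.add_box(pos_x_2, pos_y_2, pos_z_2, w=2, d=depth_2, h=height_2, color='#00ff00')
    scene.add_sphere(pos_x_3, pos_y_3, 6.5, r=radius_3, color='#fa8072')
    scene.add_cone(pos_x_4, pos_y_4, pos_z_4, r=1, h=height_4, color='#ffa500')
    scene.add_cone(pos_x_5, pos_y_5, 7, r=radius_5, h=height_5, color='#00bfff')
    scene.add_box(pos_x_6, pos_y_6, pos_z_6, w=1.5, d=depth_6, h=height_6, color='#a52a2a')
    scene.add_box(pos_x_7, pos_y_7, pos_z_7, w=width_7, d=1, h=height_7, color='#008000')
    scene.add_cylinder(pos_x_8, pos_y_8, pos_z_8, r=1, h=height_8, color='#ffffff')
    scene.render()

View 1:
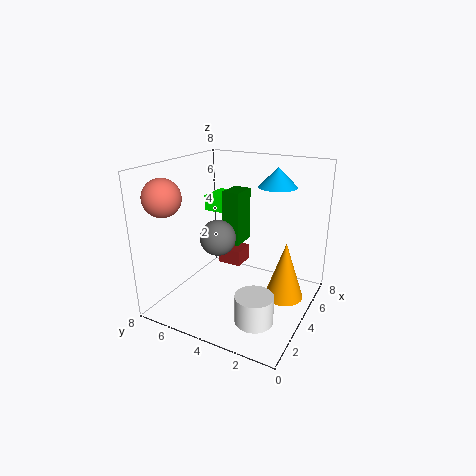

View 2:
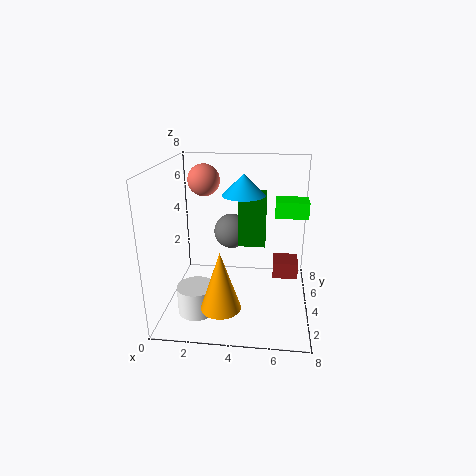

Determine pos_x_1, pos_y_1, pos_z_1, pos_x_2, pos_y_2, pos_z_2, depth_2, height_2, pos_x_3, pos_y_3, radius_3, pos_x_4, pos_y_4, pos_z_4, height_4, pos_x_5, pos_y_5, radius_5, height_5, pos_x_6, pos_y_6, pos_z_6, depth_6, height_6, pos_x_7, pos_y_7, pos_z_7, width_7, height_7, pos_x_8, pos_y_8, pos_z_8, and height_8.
pos_x_1 = 3.5, pos_y_1 = 5, pos_z_1 = 4, pos_x_2 = 6, pos_y_2 = 6, pos_z_2 = 4.5, depth_2 = 1.5, height_2 = 1, pos_x_3 = 1.5, pos_y_3 = 7, radius_3 = 1, pos_x_4 = 3.5, pos_y_4 = 1, pos_z_4 = 1.5, height_4 = 3, pos_x_5 = 4.5, pos_y_5 = 2, radius_5 = 1, height_5 = 1, pos_x_6 = 6, pos_y_6 = 5, pos_z_6 = 1, depth_6 = 1.5, height_6 = 1, pos_x_7 = 4, pos_y_7 = 4, pos_z_7 = 3.5, width_7 = 1.5, height_7 = 3, pos_x_8 = 2, pos_y_8 = 2, pos_z_8 = 0.5, height_8 = 1.5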